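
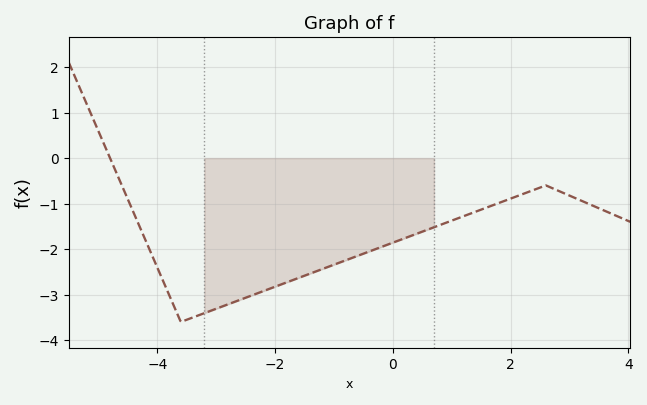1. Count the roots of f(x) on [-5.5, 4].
1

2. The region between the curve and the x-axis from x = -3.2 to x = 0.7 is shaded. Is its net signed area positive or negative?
negative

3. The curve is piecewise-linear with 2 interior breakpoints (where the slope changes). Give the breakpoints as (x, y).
(-3.6, -3.6); (2.6, -0.6)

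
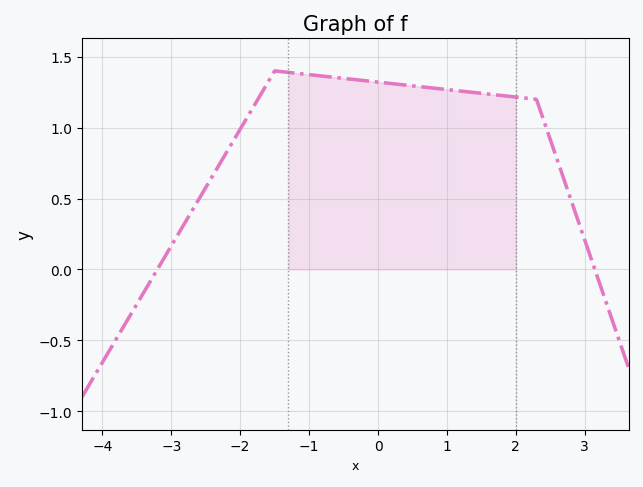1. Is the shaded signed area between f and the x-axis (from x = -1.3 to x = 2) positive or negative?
positive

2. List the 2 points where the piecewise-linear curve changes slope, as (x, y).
(-1.5, 1.4); (2.3, 1.2)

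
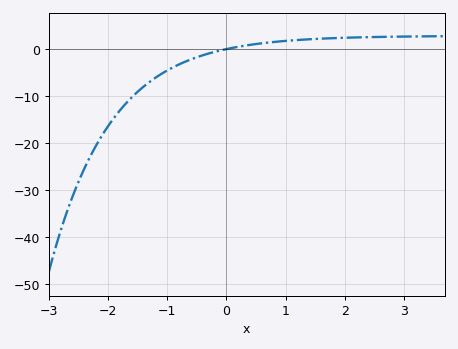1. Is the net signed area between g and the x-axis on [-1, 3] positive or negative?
positive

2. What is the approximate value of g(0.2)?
1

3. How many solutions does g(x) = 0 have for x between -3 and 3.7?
1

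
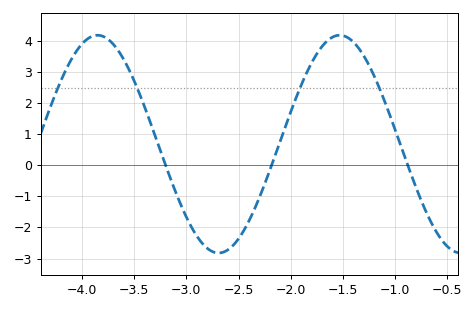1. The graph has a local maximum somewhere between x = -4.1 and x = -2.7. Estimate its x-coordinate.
-3.8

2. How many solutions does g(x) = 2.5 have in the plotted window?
4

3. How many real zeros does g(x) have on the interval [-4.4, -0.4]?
3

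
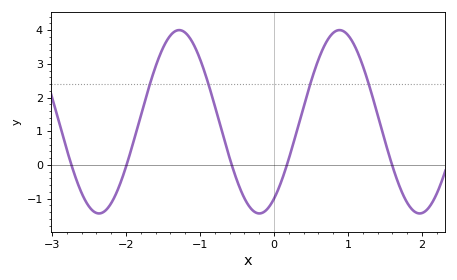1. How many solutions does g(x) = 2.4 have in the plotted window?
4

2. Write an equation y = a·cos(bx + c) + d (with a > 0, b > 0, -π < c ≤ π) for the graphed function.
y = 2.72cos(2.9x - 2.6) + 1.28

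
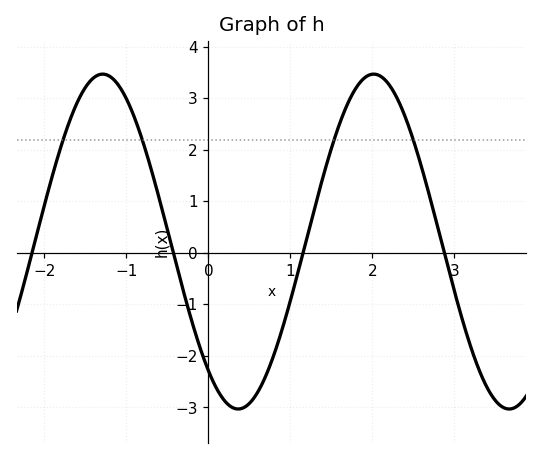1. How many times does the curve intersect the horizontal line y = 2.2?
4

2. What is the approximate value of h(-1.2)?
3.4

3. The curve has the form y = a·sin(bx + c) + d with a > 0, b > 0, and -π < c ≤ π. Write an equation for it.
y = 3.25sin(1.9x - 2.3) + 0.22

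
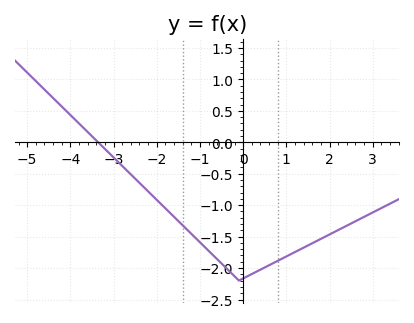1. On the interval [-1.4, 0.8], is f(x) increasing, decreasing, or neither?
neither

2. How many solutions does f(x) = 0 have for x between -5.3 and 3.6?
1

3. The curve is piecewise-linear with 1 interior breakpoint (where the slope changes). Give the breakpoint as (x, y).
(-0.1, -2.2)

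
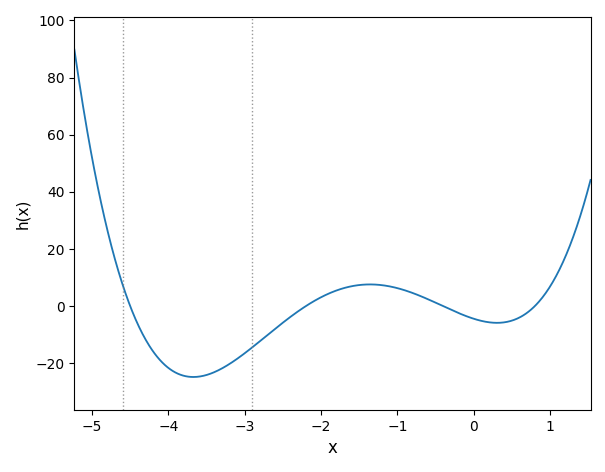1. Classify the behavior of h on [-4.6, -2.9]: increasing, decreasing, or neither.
neither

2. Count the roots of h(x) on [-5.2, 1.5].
4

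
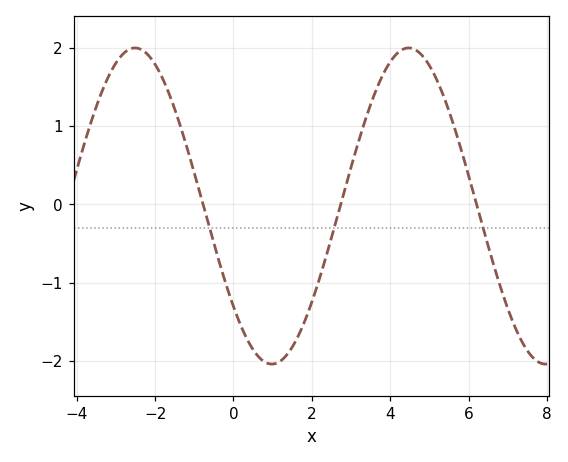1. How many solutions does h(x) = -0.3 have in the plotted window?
3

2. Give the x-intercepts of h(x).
-0.8, 2.8, 6.2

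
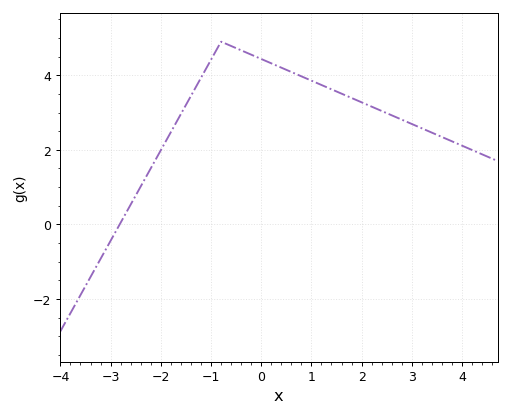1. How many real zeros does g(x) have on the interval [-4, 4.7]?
1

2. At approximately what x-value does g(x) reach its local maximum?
-0.8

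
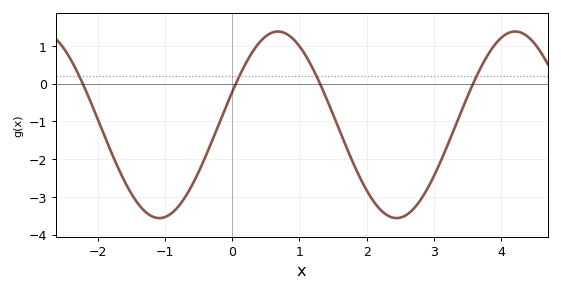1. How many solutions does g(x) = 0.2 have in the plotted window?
4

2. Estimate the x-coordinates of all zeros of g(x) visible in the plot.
-2.2, 0.1, 1.3, 3.6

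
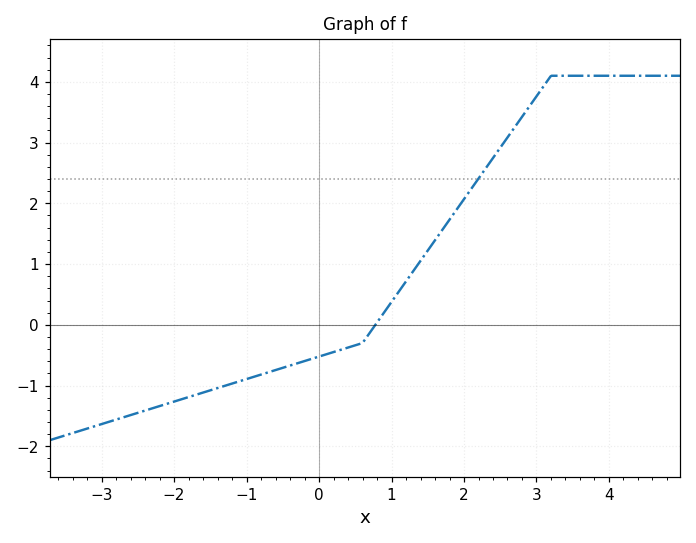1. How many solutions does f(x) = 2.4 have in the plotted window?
1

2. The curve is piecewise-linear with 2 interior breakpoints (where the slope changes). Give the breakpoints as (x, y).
(0.6, -0.3); (3.2, 4.1)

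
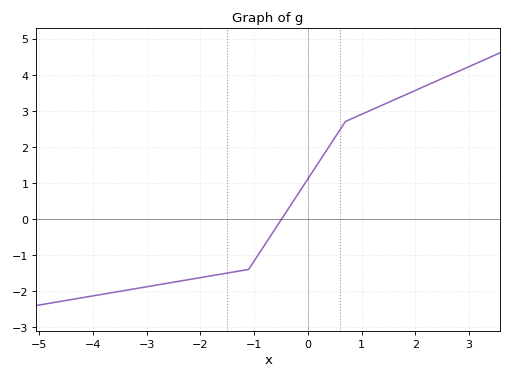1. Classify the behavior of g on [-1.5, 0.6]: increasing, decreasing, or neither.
increasing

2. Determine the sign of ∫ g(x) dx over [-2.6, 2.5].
positive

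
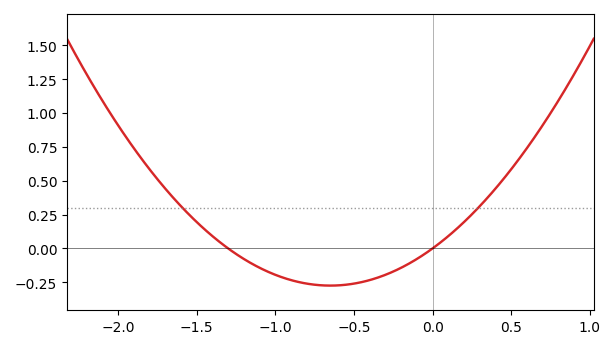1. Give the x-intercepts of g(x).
-1.3, 0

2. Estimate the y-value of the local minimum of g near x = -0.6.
-0.25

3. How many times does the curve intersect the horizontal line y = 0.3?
2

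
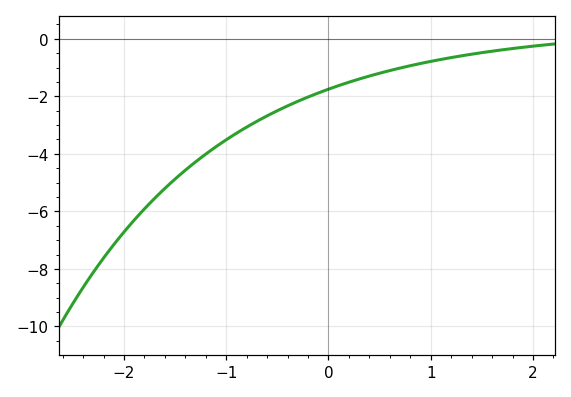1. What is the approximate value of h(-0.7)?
-2.8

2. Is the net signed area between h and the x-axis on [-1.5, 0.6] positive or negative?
negative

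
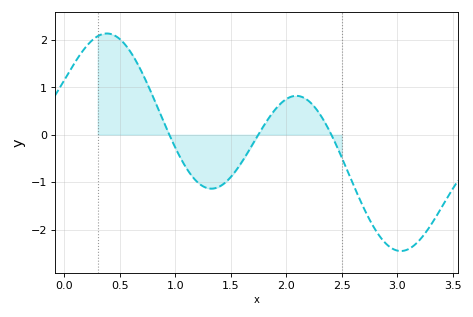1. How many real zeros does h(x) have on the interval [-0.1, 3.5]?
3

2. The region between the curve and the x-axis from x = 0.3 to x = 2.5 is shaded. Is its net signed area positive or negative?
positive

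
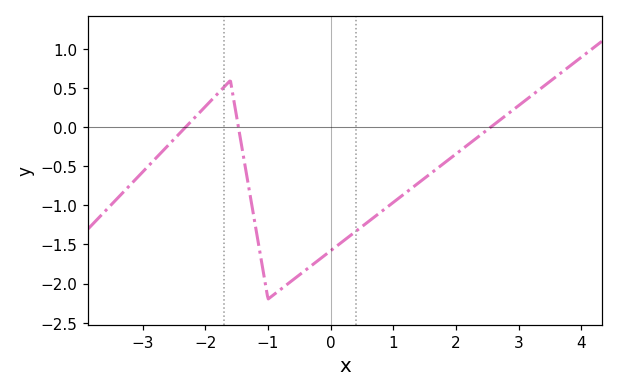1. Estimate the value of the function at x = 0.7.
-1.15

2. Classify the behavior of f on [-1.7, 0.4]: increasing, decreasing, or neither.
neither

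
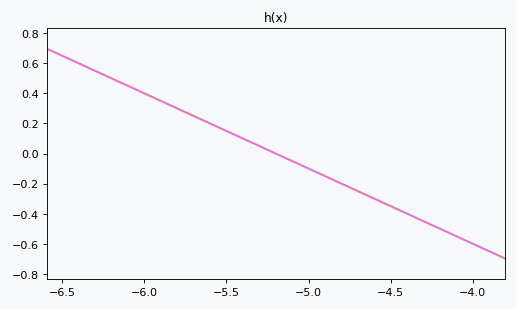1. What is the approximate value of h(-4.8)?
-0.2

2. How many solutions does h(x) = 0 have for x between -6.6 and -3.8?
1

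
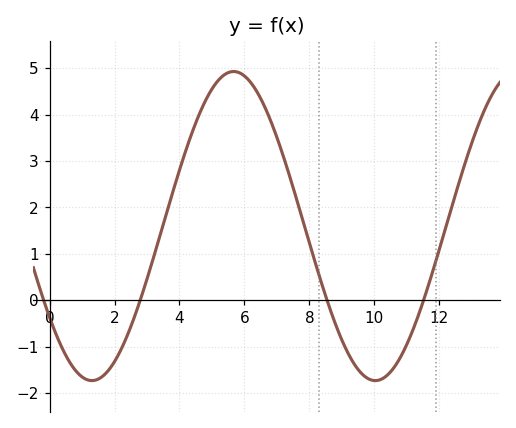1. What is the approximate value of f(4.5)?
3.82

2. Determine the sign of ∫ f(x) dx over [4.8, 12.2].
positive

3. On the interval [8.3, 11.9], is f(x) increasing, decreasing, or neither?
neither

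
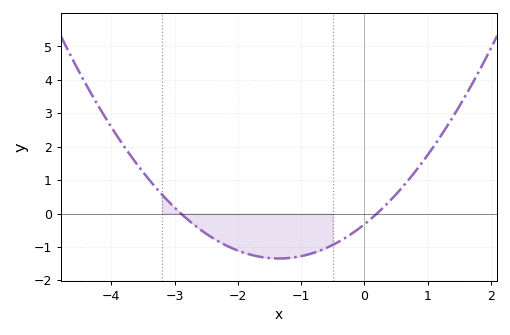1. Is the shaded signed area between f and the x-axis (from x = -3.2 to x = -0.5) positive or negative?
negative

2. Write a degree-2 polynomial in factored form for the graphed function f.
y = 0.56(x + 2.9)(x - 0.2)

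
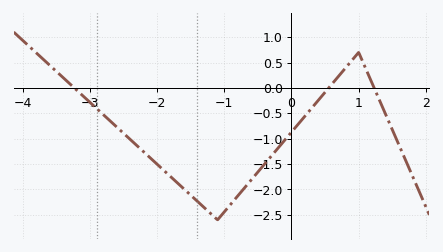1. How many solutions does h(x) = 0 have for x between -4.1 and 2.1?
3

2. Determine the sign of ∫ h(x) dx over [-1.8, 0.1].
negative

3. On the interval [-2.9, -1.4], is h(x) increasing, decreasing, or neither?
decreasing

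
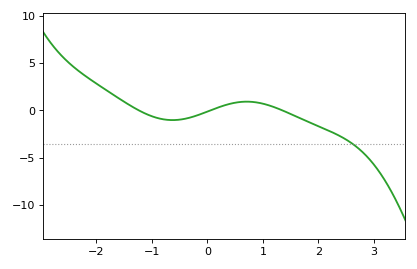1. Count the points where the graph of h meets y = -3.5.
1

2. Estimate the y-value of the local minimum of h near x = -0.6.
-1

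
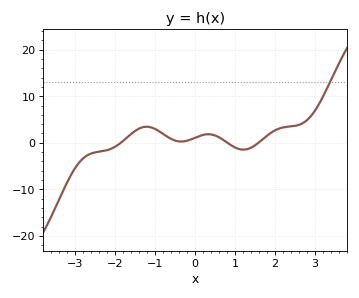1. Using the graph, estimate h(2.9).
6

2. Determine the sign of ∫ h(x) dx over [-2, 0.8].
positive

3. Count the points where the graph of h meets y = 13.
1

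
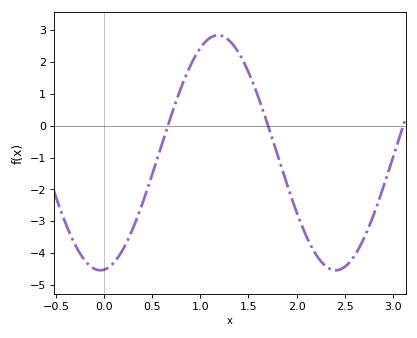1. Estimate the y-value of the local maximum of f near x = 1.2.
2.8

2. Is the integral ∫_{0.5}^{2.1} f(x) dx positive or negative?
positive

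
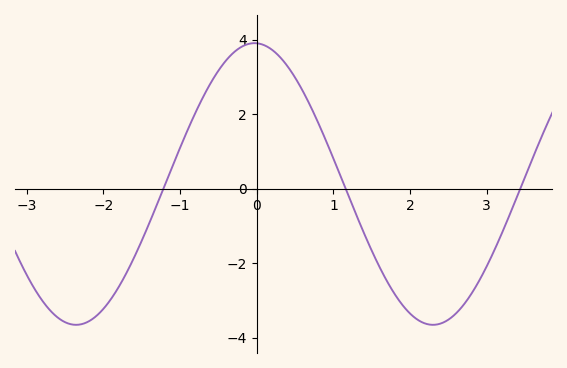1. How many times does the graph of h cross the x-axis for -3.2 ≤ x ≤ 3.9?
3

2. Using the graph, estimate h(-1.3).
-0.416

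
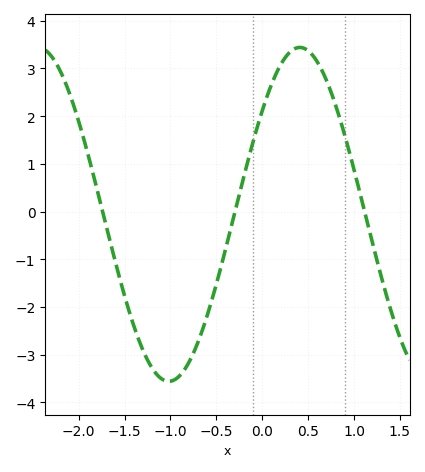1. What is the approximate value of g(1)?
0.882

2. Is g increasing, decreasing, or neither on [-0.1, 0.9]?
neither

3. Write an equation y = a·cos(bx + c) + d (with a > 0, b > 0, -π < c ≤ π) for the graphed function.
y = 3.5cos(2.2x - 0.902) - 0.06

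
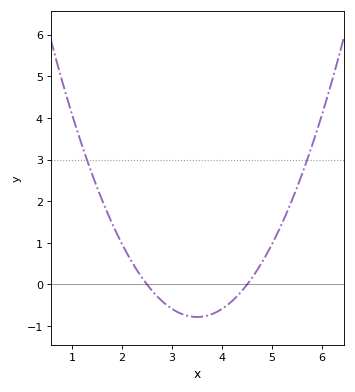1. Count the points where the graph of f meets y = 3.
2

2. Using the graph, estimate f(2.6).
-0.1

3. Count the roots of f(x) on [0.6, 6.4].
2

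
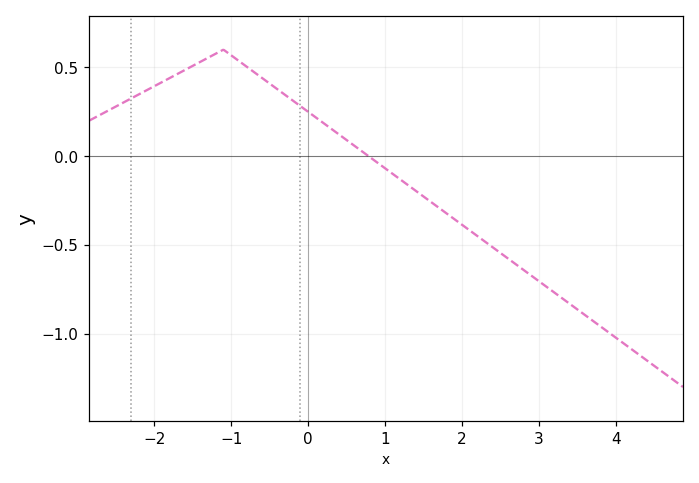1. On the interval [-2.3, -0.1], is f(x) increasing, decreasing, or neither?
neither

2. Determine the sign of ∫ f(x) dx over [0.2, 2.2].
negative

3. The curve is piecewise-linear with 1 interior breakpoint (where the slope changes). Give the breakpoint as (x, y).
(-1.1, 0.6)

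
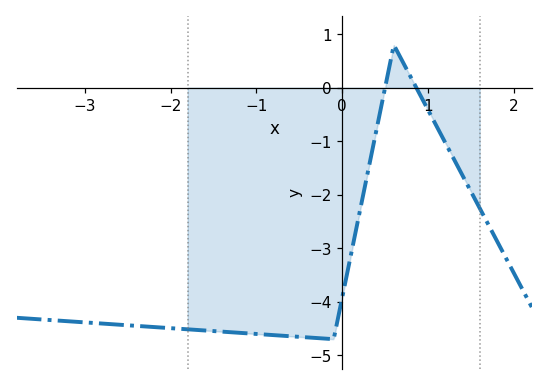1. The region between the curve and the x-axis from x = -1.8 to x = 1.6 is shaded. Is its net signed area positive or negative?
negative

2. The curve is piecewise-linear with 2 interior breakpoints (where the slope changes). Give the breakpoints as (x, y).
(-0.1, -4.7); (0.6, 0.8)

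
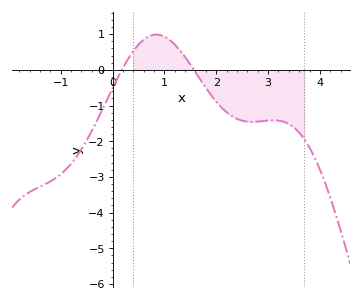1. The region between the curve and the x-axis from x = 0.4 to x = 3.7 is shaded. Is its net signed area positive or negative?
negative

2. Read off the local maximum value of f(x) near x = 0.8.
1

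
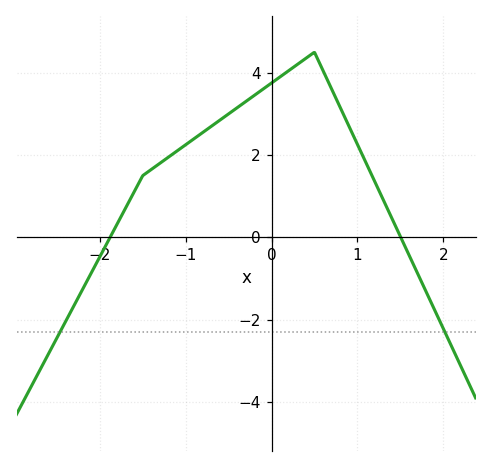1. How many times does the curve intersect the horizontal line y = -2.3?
2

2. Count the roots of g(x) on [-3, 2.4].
2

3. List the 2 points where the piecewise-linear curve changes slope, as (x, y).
(-1.5, 1.5); (0.5, 4.5)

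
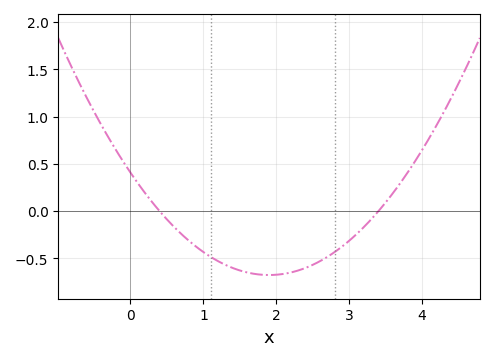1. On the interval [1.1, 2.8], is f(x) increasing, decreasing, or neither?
neither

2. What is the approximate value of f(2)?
-0.672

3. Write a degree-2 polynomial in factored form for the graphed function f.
y = 0.3(x - 0.4)(x - 3.4)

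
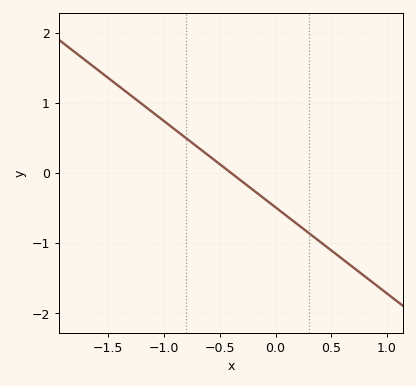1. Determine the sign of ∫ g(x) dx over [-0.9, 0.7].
negative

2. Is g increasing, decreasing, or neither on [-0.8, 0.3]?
decreasing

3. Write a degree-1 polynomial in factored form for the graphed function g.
y = -1.23(x + 0.4)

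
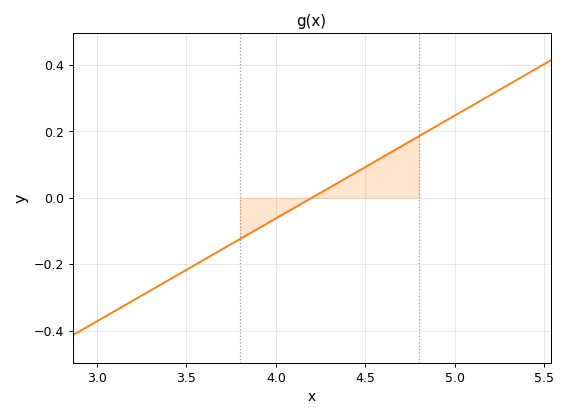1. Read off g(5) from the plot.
0.248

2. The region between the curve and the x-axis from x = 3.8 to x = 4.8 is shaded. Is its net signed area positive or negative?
positive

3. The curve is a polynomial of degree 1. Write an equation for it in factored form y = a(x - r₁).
y = 0.31(x - 4.2)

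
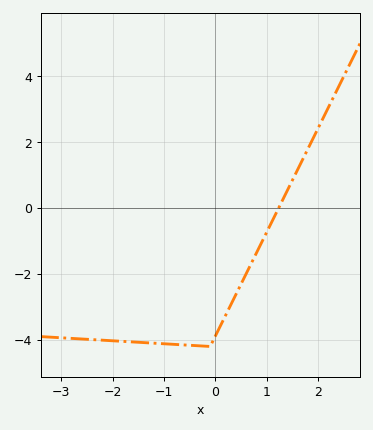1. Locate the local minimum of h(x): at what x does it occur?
-0.1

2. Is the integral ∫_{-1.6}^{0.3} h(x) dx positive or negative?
negative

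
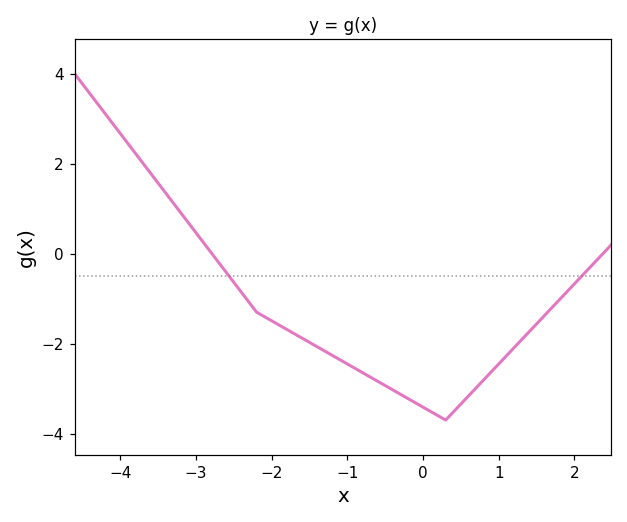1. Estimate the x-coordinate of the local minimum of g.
0.298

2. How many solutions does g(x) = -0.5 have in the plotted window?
2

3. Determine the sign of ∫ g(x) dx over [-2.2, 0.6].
negative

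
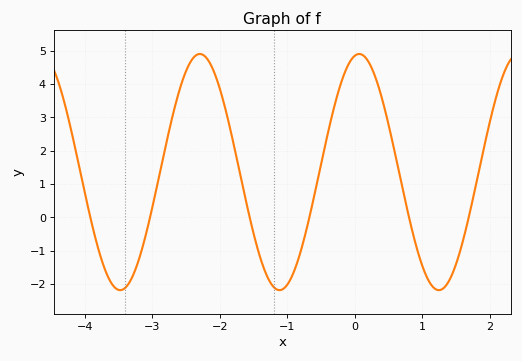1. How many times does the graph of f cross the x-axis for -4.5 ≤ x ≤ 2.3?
6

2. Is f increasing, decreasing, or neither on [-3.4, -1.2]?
neither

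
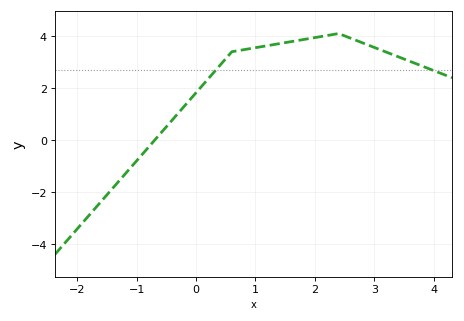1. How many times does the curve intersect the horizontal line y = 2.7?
2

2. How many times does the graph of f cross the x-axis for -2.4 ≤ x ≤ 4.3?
1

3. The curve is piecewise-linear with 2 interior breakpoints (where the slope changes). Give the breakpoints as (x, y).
(0.6, 3.4); (2.4, 4.1)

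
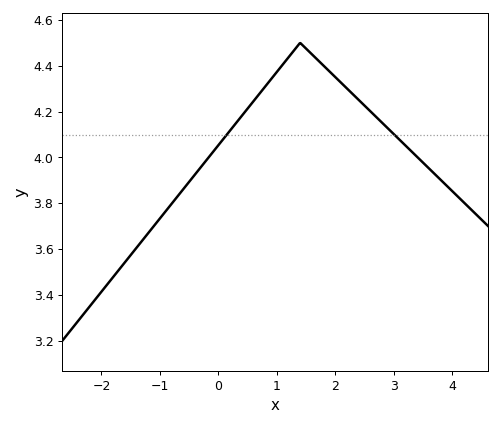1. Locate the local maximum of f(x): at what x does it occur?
1.4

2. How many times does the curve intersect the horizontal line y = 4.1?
2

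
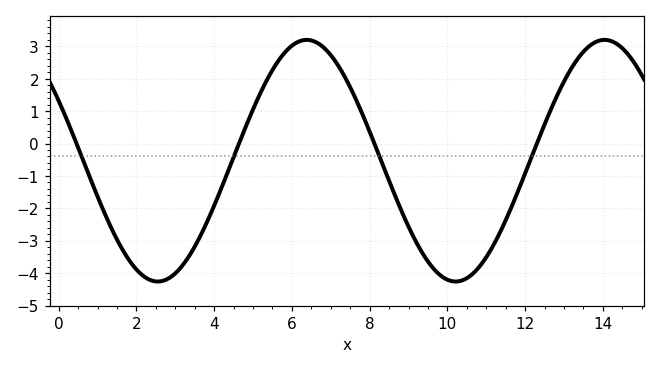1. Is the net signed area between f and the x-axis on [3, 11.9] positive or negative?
negative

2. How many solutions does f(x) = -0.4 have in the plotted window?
4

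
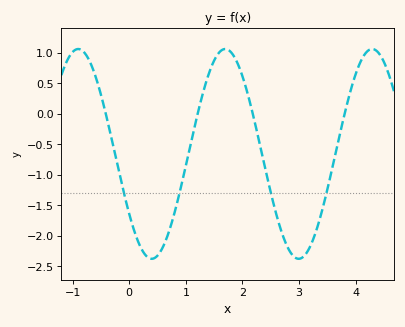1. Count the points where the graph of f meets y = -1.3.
4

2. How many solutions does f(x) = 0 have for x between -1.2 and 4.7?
4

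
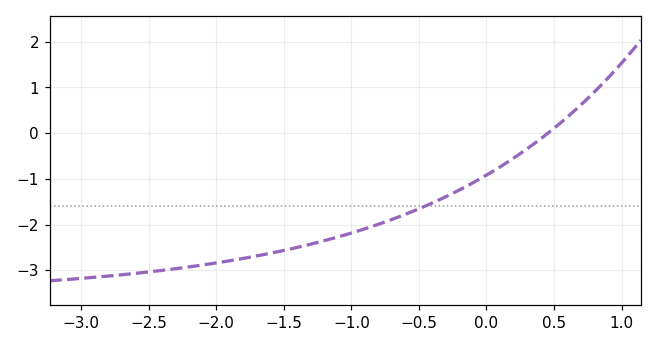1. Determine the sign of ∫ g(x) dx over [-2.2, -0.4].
negative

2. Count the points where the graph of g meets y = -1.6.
1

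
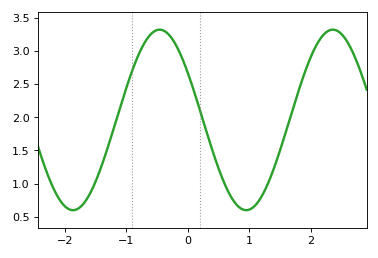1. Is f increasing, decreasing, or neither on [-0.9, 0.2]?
neither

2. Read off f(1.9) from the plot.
2.66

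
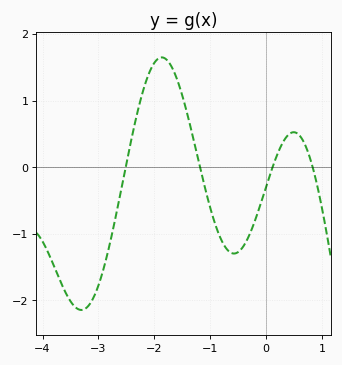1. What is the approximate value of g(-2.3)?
0.8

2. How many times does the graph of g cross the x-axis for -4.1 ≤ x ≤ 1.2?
4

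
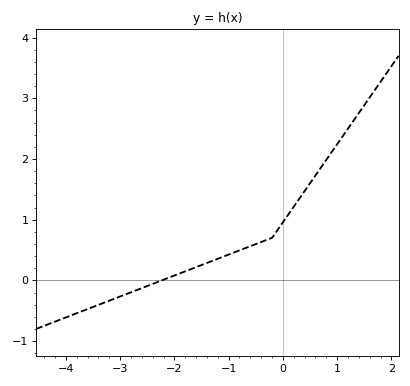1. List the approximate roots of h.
-2.23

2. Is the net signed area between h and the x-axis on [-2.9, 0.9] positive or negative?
positive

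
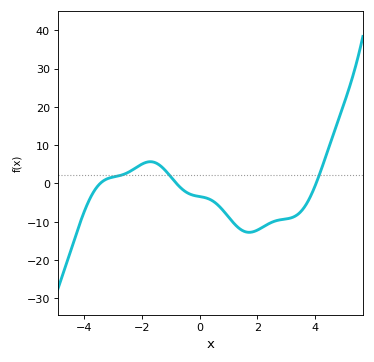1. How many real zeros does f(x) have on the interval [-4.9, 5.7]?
3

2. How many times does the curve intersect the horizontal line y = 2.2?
3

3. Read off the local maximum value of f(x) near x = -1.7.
5.69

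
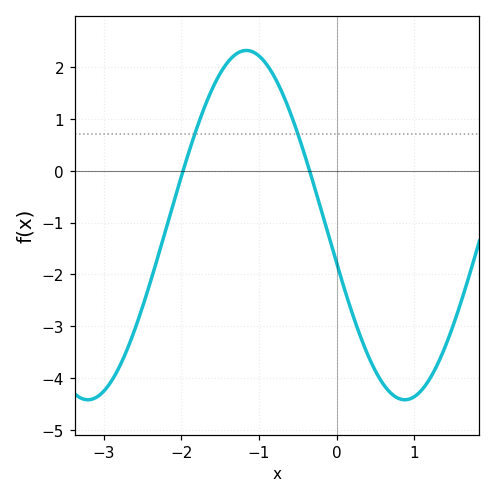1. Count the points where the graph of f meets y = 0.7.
2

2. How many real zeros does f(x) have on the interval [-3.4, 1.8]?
2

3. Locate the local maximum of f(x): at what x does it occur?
-1.2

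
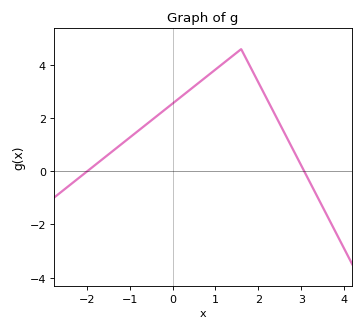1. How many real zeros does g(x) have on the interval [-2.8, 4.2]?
2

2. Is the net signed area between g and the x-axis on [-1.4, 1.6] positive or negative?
positive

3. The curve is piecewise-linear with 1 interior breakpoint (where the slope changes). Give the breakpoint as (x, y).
(1.6, 4.6)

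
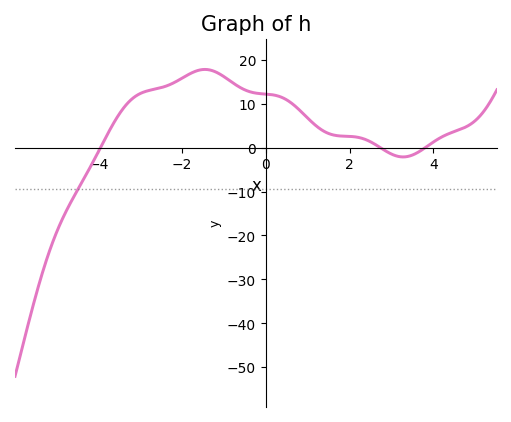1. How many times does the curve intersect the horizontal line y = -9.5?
1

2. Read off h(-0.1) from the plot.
12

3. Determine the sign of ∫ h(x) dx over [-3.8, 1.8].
positive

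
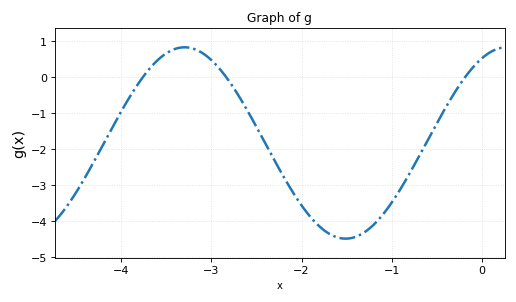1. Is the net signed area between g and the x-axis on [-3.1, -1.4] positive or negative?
negative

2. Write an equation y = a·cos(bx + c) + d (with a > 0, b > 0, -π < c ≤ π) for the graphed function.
y = 2.66cos(1.8x - 0.48) - 1.83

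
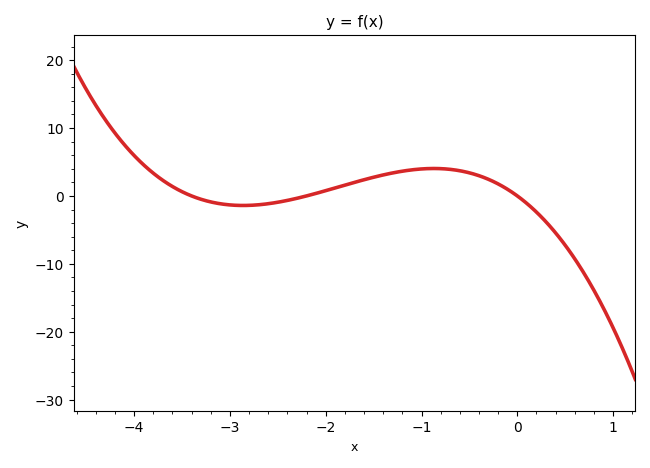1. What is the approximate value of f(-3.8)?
3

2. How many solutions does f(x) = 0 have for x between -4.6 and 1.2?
3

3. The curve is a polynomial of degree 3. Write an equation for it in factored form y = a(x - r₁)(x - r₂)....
y = -1.38(x + 3.4)(x + 2.2)(x - 0)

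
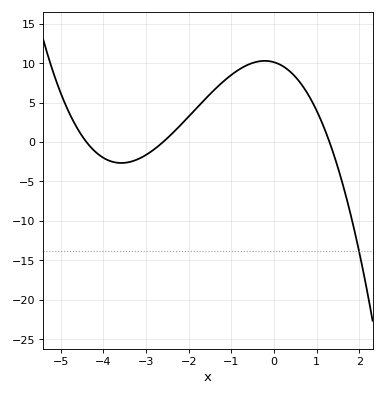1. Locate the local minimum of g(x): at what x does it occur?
-3.58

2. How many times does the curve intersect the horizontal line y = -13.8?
1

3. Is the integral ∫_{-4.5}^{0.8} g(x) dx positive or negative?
positive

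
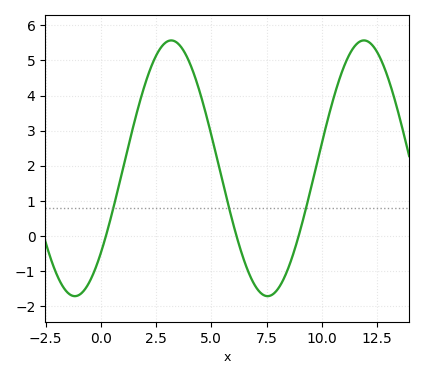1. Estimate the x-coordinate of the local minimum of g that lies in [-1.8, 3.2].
-1.18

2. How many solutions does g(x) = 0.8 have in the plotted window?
3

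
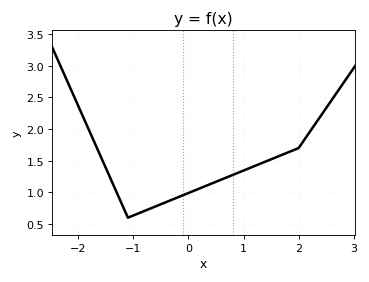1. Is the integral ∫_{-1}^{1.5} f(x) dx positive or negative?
positive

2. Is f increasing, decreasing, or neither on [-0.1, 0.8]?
increasing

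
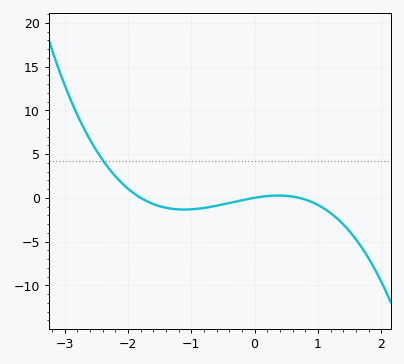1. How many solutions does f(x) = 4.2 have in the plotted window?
1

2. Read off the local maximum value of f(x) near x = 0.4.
0.257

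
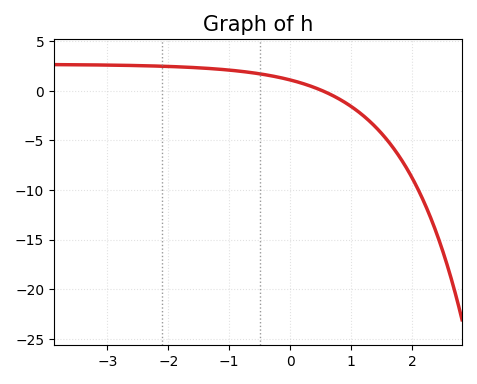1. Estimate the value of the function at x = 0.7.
-0.49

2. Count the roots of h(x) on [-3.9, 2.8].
1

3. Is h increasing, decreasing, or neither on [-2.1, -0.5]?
decreasing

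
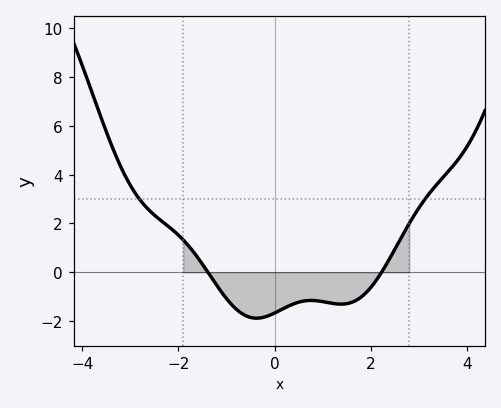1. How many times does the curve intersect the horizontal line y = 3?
2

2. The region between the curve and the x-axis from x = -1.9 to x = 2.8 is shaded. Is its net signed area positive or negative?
negative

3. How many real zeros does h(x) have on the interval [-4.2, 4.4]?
2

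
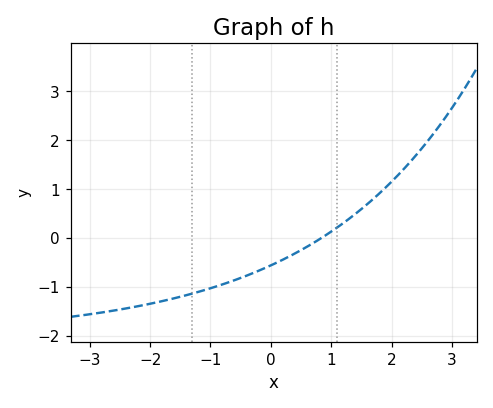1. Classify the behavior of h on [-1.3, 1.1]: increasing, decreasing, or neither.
increasing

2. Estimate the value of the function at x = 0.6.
-0.178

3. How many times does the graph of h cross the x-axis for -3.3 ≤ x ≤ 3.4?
1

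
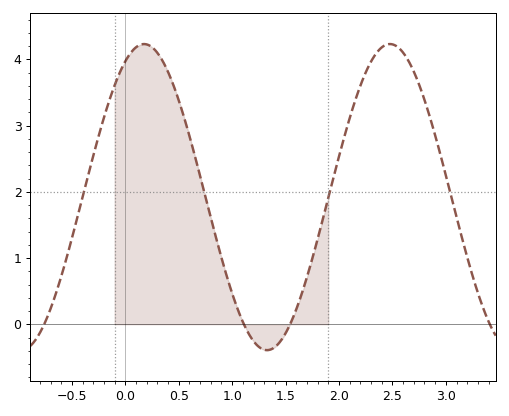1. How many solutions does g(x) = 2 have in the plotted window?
4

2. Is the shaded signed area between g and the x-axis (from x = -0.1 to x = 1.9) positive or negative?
positive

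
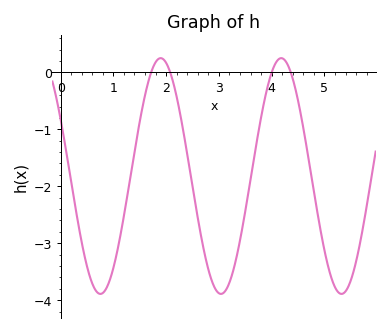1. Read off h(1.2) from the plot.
-2.5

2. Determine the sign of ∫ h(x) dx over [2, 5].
negative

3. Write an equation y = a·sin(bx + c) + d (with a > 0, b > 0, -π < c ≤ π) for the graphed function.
y = 2.07sin(2.8x + 2.6) - 1.82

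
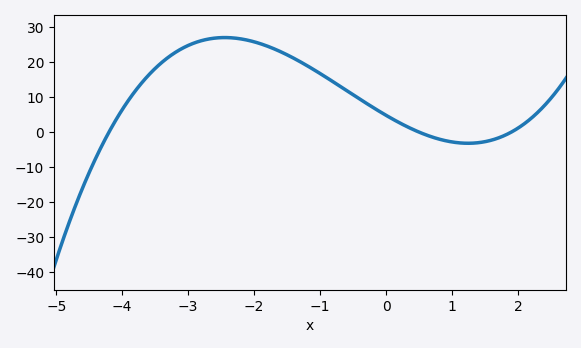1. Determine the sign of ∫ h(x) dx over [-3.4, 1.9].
positive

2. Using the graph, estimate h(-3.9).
9.19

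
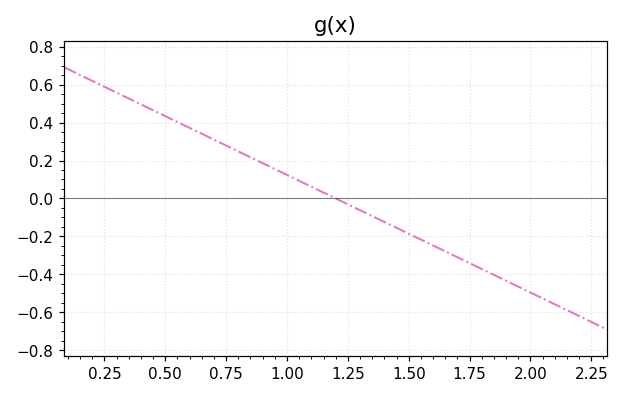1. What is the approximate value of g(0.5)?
0.44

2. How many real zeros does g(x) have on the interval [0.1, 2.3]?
1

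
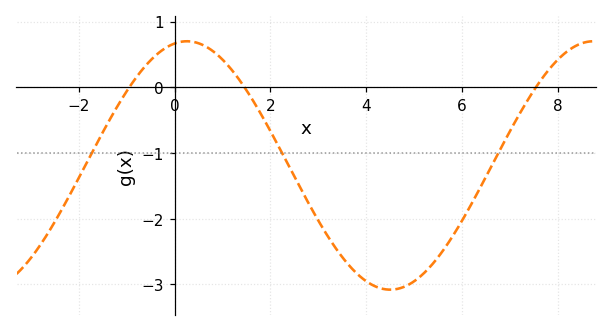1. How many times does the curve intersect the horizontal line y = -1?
3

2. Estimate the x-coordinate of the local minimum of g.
4.6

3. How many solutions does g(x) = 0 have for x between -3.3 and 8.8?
3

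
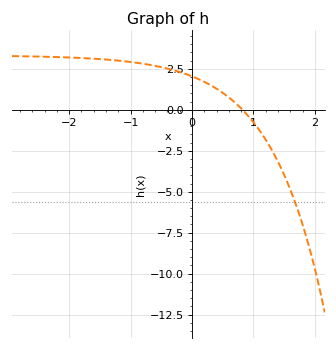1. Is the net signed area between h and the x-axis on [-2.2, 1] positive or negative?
positive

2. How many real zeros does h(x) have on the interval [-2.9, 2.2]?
1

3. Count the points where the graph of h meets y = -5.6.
1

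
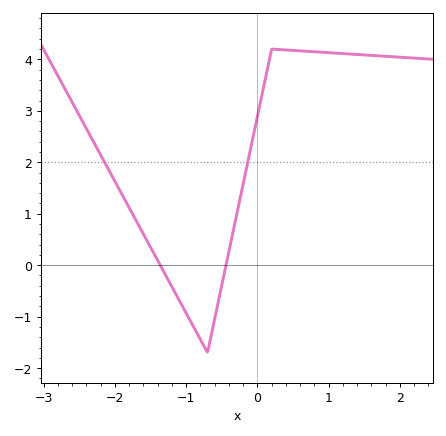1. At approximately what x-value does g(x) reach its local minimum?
-0.7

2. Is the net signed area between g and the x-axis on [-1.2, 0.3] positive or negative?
positive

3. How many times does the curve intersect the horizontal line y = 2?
2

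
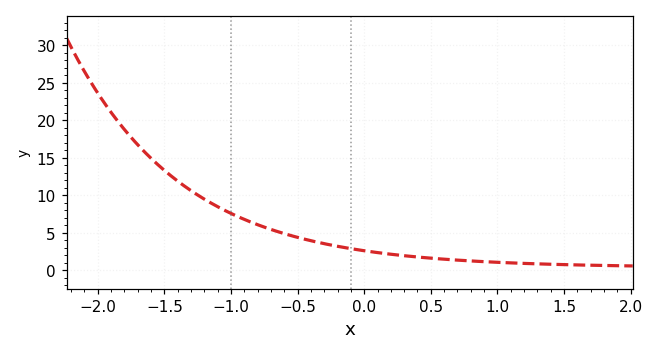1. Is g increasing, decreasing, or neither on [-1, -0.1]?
decreasing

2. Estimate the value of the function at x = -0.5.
4.38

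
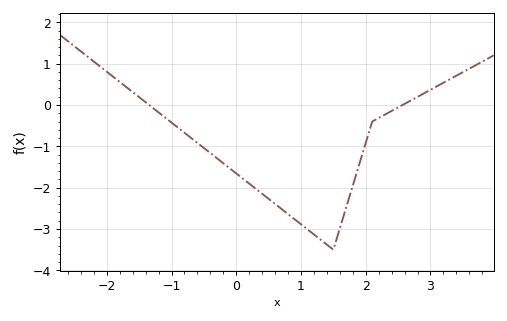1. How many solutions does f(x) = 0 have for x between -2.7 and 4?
2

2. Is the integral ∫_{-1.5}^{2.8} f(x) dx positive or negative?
negative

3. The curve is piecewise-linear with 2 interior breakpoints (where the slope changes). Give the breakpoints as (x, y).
(1.5, -3.5); (2.1, -0.4)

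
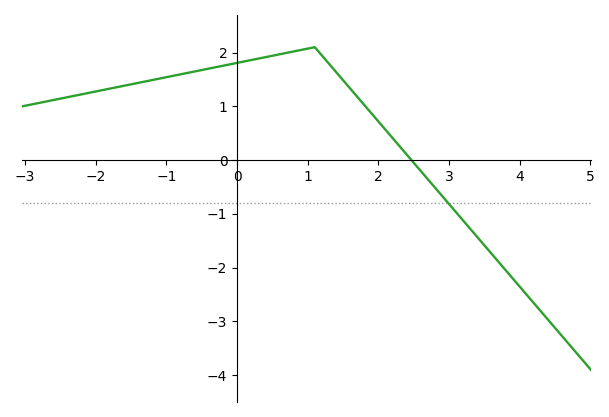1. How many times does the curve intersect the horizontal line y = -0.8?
1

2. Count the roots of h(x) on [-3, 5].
1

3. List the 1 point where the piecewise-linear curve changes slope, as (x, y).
(1.1, 2.1)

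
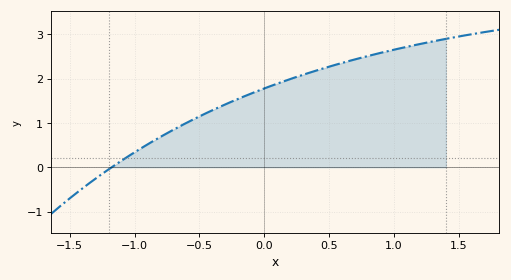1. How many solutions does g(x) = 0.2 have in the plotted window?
1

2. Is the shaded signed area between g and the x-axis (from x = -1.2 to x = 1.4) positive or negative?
positive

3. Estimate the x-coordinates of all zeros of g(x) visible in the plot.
-1.2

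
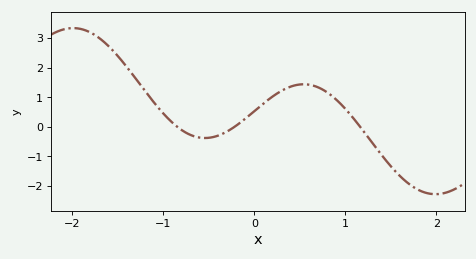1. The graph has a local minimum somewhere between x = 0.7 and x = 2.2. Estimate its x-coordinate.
1.99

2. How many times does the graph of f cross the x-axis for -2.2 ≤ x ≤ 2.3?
3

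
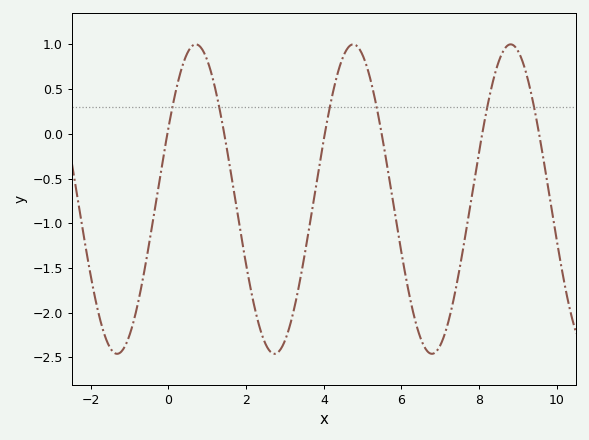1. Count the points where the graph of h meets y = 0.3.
6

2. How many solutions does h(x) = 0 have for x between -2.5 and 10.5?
6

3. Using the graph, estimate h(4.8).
1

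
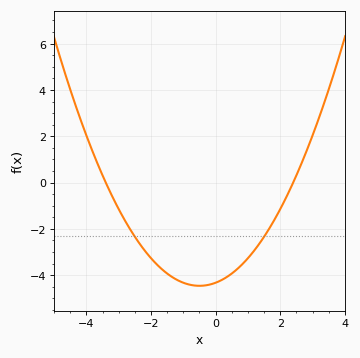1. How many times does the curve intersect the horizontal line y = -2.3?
2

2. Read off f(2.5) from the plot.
0.4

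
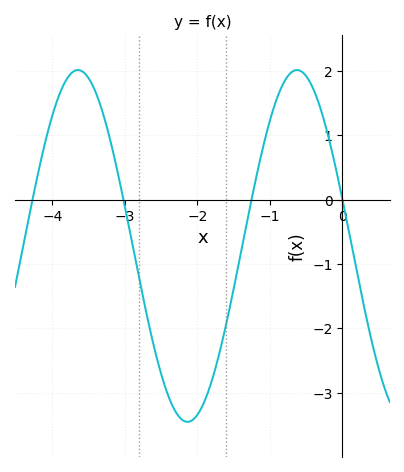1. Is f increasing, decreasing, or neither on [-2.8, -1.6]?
neither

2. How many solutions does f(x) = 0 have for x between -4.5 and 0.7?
4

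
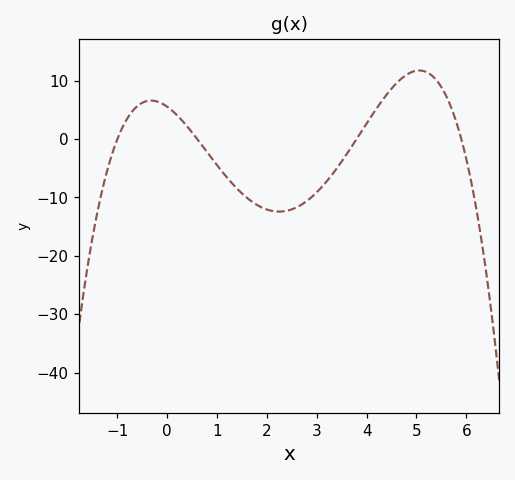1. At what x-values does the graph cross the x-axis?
-1, 0.6, 3.8, 5.9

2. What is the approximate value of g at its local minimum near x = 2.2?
-12.4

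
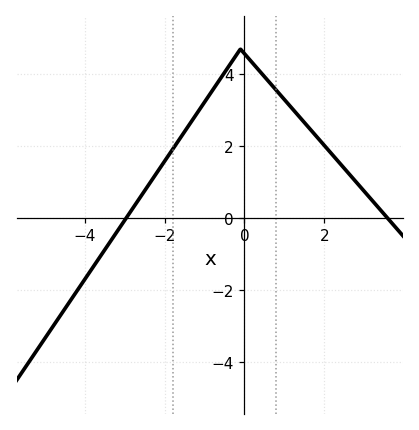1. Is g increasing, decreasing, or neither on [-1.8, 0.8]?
neither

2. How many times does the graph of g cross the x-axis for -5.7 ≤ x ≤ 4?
2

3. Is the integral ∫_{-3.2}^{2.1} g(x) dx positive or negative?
positive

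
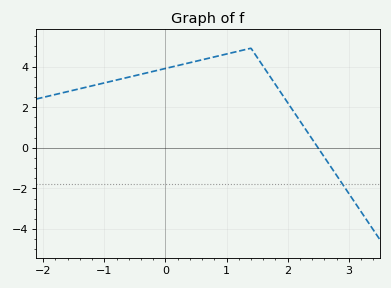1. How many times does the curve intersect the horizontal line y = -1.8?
1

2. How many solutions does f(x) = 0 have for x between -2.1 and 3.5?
1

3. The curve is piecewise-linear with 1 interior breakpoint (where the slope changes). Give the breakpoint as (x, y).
(1.4, 4.9)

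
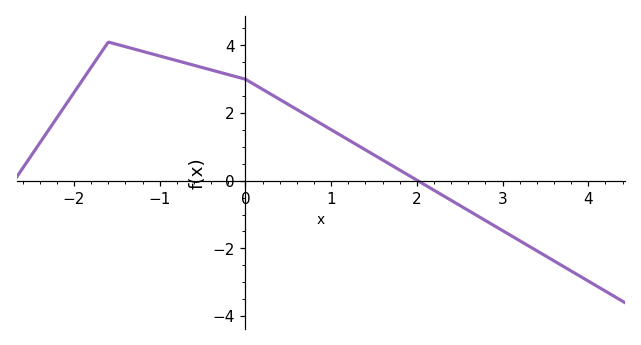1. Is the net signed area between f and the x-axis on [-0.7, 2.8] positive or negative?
positive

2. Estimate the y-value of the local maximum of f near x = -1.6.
4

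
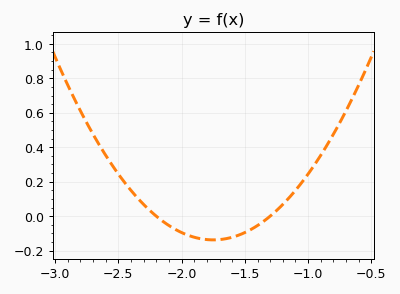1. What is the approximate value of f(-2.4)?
0.15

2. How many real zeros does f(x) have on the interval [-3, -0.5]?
2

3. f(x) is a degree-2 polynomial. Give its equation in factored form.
y = 0.68(x + 2.2)(x + 1.3)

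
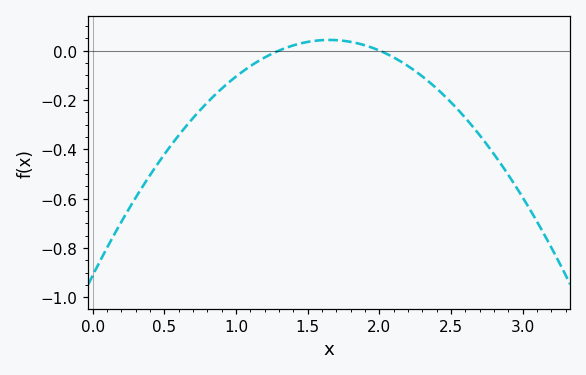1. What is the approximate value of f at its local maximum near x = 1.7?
0.043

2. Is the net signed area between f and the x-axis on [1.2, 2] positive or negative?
positive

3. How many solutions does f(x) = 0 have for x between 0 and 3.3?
2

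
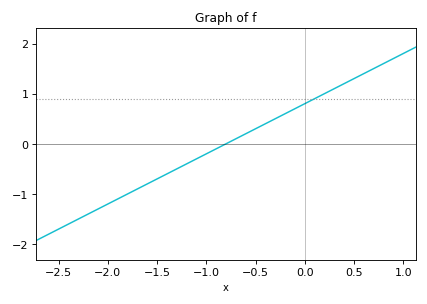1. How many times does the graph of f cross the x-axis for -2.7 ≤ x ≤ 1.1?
1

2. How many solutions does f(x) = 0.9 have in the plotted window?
1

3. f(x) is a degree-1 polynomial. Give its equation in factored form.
y = 1(x + 0.8)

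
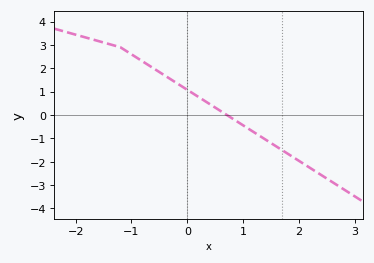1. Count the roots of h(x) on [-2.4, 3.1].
1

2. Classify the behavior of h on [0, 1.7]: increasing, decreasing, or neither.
decreasing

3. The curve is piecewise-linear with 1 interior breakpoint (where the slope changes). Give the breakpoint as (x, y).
(-1.2, 2.9)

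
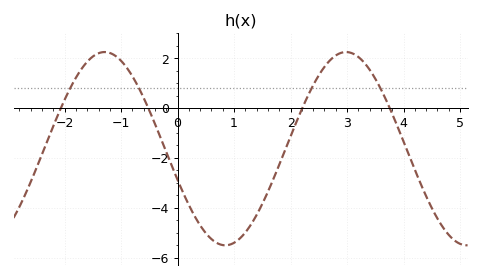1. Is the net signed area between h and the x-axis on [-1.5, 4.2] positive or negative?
negative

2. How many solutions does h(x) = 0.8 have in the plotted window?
4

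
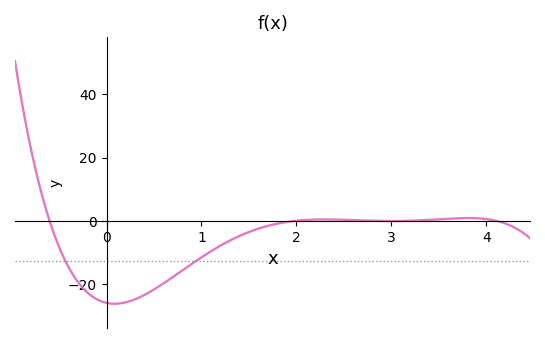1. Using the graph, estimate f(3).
0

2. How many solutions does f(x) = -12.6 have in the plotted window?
2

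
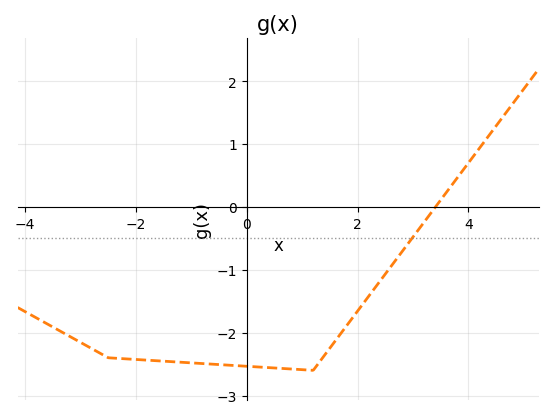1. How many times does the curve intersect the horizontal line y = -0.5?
1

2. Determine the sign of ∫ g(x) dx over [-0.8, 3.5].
negative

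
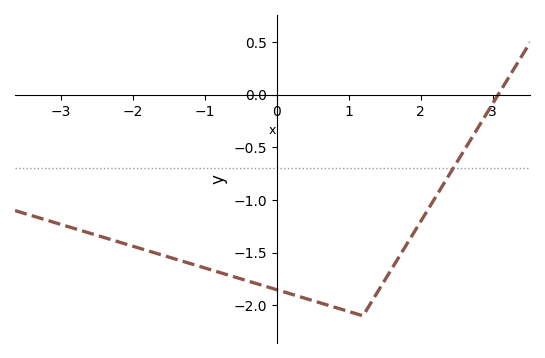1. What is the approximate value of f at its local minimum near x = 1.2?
-2.1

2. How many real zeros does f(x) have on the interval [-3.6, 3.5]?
1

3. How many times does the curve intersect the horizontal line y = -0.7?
1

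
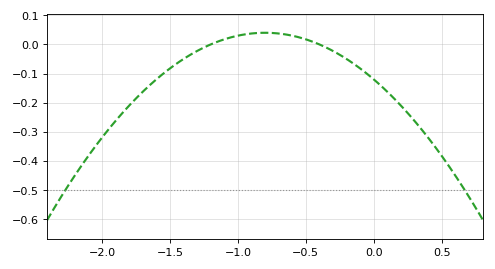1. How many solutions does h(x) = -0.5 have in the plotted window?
2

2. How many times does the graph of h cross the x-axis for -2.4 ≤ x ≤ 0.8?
2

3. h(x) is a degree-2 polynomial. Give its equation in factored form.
y = -0.25(x + 1.2)(x + 0.4)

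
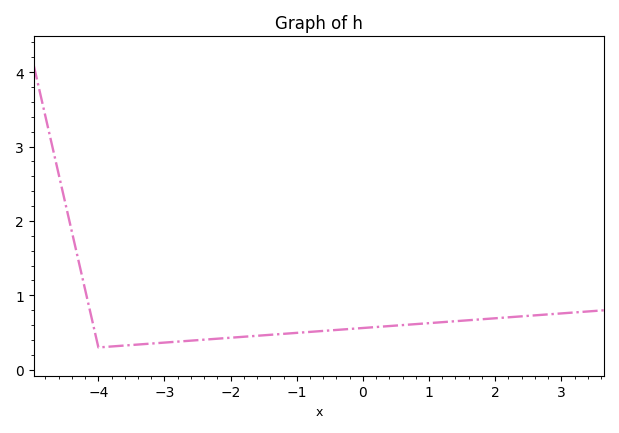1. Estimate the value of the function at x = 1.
0.6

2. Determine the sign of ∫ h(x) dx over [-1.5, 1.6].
positive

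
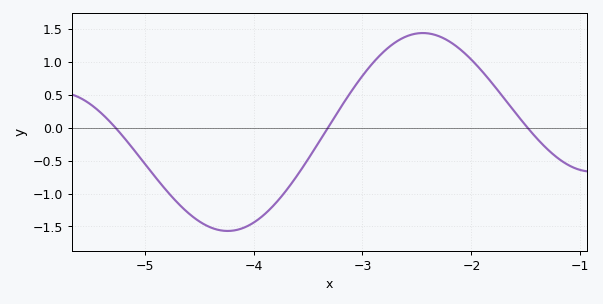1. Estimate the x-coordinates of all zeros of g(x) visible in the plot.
-5.3, -3.3, -1.5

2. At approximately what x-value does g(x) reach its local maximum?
-2.4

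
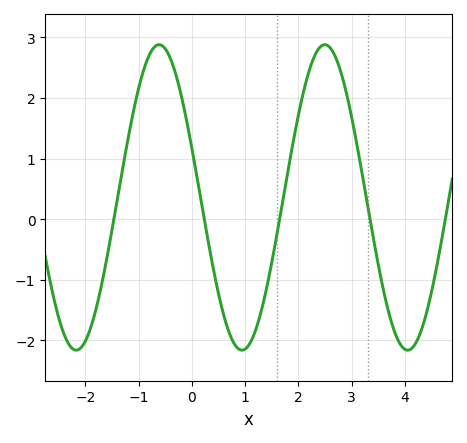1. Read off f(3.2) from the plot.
0.735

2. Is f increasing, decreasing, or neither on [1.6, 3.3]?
neither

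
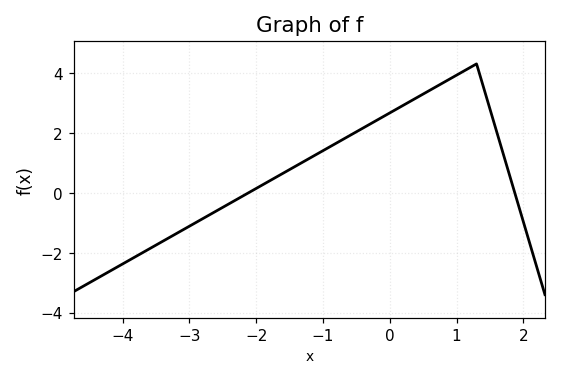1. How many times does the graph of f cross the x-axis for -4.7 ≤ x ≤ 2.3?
2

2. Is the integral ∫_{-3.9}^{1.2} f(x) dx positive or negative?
positive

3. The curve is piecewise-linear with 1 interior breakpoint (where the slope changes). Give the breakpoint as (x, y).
(1.3, 4.3)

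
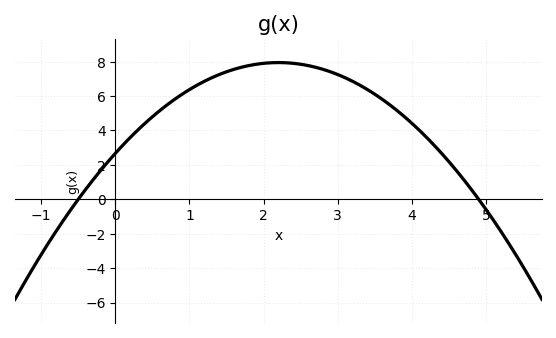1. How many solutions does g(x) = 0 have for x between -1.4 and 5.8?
2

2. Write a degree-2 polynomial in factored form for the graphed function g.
y = -1.09(x + 0.5)(x - 4.9)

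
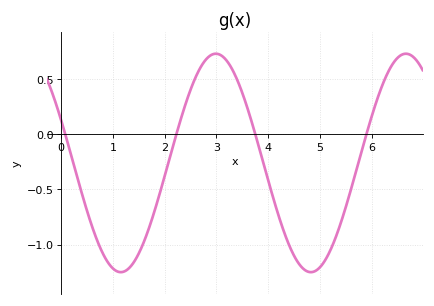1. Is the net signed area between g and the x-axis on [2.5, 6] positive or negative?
negative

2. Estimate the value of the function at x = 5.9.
-0.001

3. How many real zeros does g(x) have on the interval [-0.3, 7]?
4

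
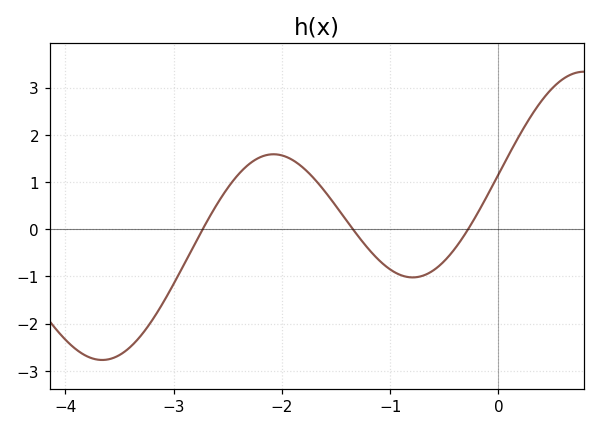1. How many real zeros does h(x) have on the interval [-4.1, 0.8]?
3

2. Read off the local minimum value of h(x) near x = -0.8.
-1.02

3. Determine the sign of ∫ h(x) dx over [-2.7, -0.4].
positive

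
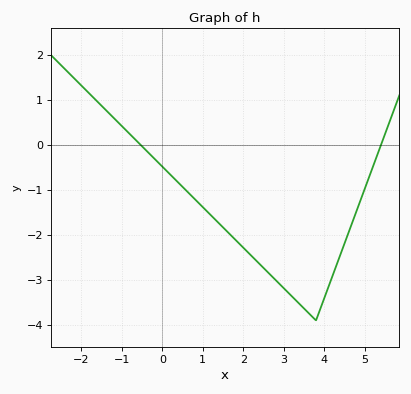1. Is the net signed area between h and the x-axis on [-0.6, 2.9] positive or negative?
negative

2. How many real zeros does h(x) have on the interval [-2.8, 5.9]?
2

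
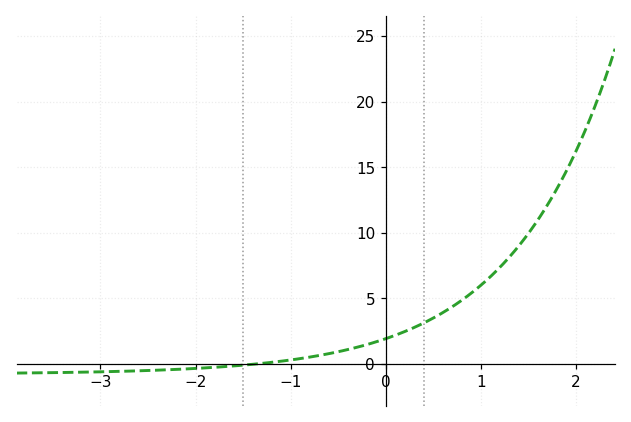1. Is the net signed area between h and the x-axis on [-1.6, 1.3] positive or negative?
positive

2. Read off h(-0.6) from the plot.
0.785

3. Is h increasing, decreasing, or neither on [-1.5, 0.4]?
increasing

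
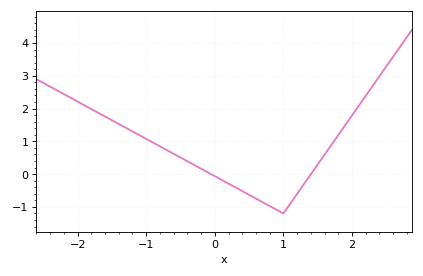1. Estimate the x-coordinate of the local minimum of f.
1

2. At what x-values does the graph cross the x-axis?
-0.055, 1.4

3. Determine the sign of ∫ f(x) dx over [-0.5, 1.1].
negative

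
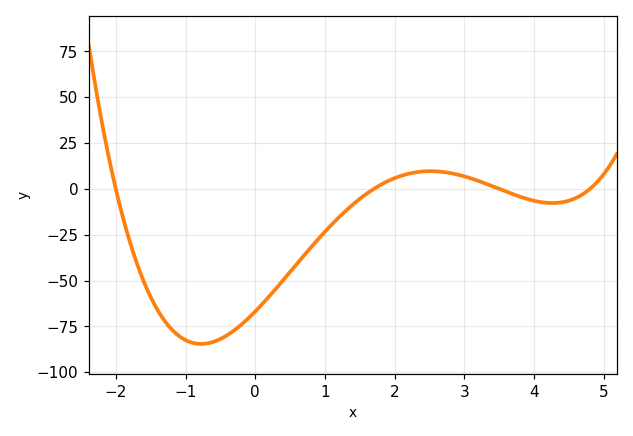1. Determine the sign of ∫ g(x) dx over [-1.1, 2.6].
negative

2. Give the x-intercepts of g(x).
-2, 1.7, 3.5, 4.8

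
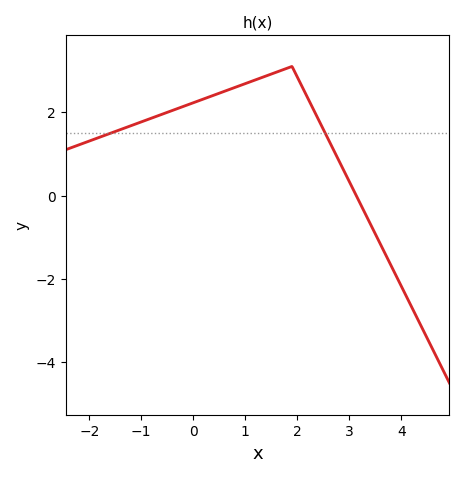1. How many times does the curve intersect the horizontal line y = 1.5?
2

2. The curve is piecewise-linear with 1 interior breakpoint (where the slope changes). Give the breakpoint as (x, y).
(1.9, 3.1)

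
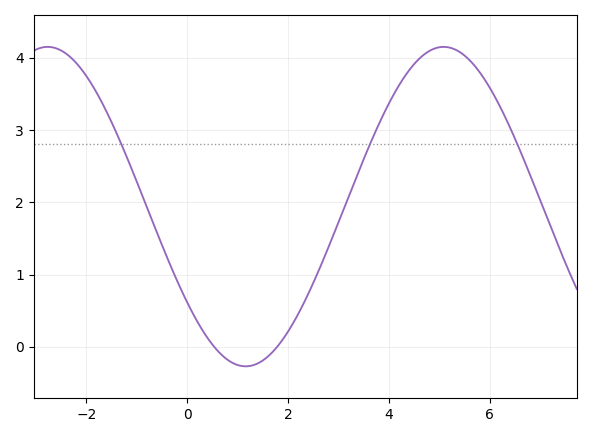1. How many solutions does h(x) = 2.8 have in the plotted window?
3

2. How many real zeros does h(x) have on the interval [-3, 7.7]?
2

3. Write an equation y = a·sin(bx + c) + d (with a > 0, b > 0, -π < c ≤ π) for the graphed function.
y = 2.21sin(0.8x - 2.5) + 1.94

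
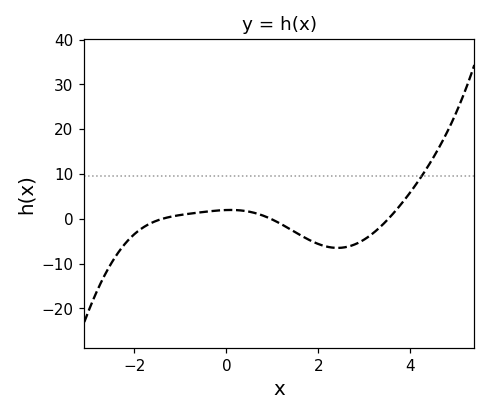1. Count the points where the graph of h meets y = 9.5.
1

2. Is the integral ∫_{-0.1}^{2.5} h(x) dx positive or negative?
negative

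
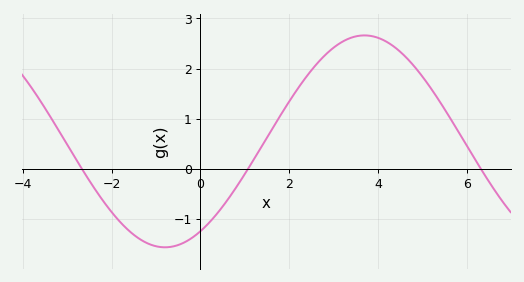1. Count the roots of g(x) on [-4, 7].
3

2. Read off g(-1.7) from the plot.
-1.15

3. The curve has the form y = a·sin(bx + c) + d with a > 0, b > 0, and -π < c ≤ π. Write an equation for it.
y = 2.11sin(0.7x - 1.01) + 0.55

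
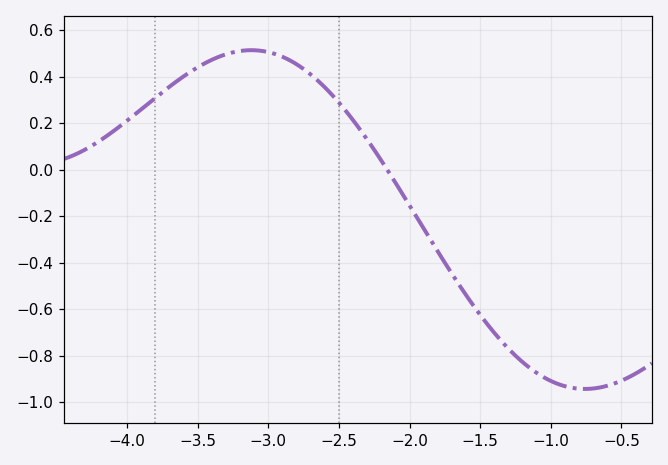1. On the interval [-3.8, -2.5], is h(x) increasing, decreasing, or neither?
neither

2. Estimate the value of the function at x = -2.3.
0.129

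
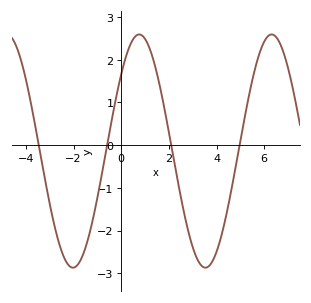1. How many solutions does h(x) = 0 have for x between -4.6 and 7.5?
4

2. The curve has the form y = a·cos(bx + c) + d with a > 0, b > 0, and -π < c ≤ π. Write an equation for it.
y = 2.73cos(1.1x - 0.85) - 0.14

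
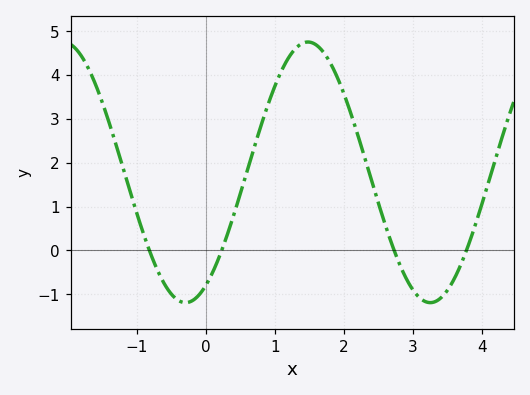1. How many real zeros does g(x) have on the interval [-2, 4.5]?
4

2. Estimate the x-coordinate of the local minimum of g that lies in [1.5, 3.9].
3.26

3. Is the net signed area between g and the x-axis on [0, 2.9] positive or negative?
positive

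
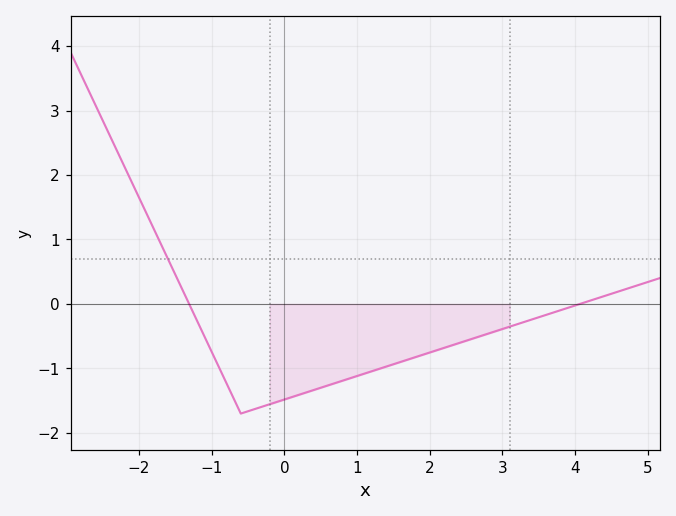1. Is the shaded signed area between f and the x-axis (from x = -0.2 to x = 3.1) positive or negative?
negative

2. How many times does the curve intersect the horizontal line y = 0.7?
1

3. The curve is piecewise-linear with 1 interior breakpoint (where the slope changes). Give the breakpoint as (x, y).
(-0.6, -1.7)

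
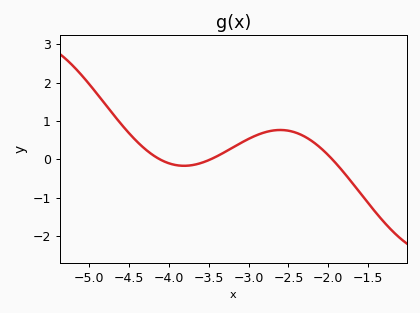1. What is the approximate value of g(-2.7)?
0.747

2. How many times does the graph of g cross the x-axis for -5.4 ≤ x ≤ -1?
3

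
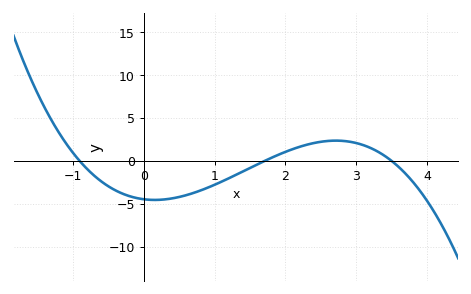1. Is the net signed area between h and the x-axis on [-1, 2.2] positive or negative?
negative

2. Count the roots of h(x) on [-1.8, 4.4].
3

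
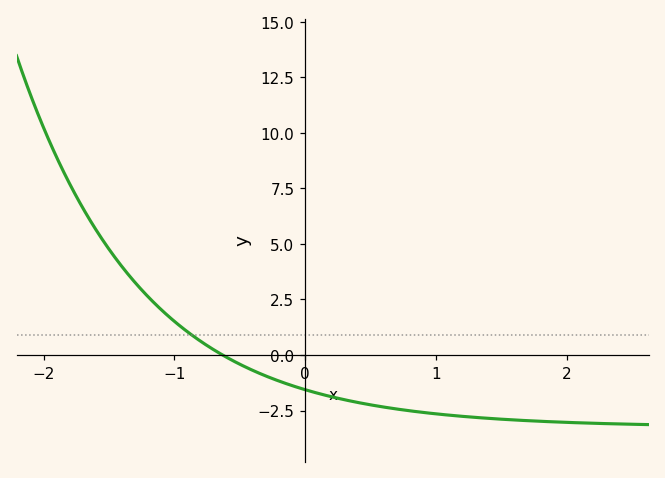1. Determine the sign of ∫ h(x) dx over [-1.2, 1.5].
negative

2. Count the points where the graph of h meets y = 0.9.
1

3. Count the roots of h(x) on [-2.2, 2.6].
1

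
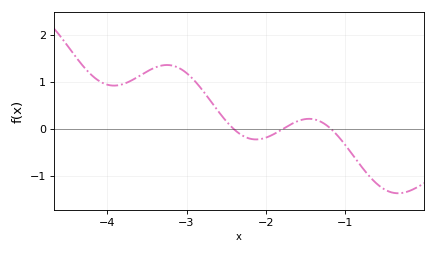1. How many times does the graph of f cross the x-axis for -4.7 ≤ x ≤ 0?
3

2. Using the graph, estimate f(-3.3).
1.35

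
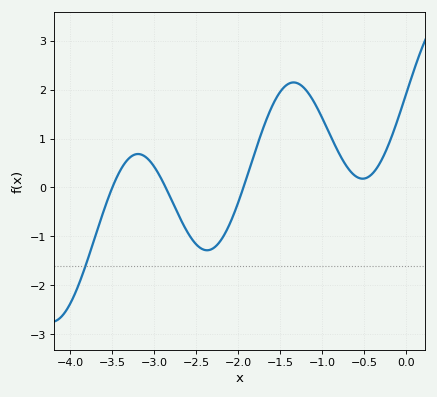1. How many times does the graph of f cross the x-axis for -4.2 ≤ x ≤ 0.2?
3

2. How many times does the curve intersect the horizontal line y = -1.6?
1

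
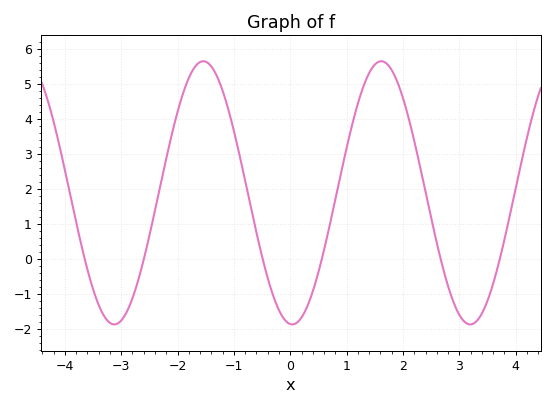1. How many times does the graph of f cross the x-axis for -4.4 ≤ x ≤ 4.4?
6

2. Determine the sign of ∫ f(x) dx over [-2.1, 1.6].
positive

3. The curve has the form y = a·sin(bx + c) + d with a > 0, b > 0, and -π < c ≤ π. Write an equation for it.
y = 3.75sin(1.99x - 1.64) + 1.89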